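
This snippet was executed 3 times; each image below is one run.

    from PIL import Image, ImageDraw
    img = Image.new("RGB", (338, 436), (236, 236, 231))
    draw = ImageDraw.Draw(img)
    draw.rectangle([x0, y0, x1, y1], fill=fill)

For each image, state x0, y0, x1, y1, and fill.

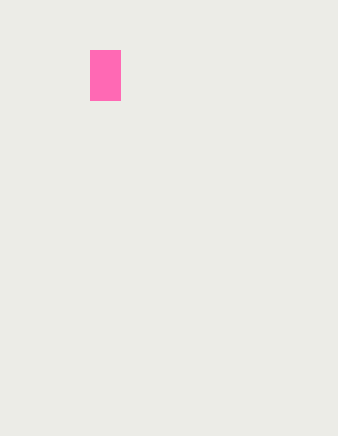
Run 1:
x0 = 90; y0 = 50; x1 = 120; y1 = 100; fill = 'hotpink'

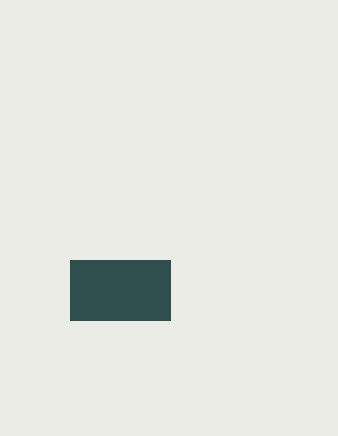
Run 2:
x0 = 70, y0 = 260, x1 = 170, y1 = 320, fill = 'darkslategray'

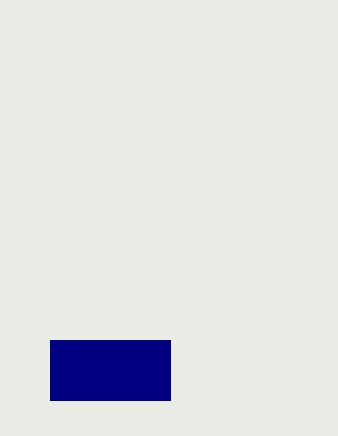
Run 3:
x0 = 50
y0 = 340
x1 = 170
y1 = 400
fill = 'navy'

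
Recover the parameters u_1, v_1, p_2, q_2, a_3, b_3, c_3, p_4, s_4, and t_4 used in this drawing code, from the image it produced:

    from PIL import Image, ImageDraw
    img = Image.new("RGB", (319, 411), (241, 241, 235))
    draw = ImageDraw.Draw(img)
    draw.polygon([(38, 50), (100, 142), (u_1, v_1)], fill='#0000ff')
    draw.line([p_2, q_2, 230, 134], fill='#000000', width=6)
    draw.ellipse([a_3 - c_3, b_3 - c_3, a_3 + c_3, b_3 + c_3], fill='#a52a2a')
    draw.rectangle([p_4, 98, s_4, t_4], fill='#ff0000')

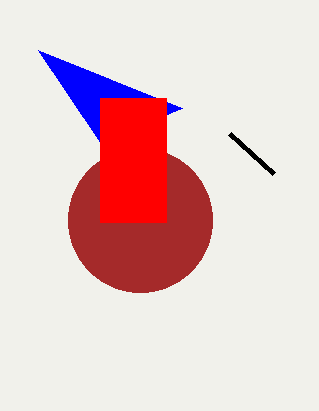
u_1 = 182, v_1 = 108, p_2 = 274, q_2 = 174, a_3 = 140, b_3 = 220, c_3 = 72, p_4 = 100, s_4 = 166, t_4 = 222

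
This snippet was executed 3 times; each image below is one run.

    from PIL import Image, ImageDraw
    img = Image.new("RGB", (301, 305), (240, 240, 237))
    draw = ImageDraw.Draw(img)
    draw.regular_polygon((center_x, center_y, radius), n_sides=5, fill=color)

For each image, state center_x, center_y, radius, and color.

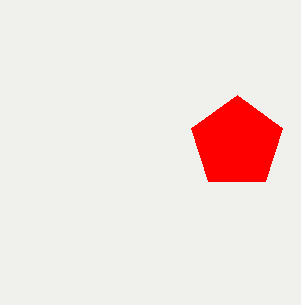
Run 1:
center_x = 237; center_y = 143; radius = 48; color = 'red'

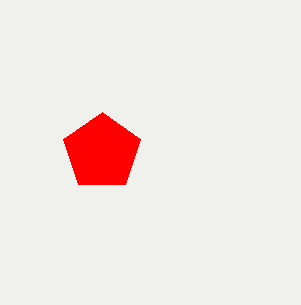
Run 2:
center_x = 102, center_y = 152, radius = 40, color = 'red'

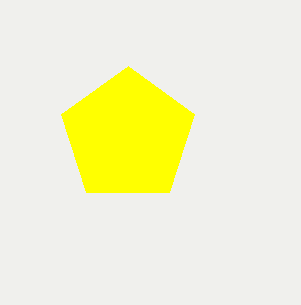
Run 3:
center_x = 128
center_y = 136
radius = 70
color = 'yellow'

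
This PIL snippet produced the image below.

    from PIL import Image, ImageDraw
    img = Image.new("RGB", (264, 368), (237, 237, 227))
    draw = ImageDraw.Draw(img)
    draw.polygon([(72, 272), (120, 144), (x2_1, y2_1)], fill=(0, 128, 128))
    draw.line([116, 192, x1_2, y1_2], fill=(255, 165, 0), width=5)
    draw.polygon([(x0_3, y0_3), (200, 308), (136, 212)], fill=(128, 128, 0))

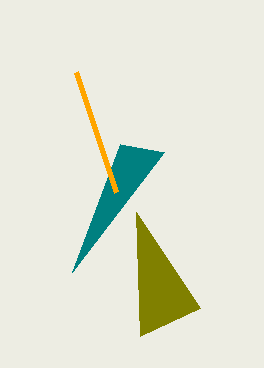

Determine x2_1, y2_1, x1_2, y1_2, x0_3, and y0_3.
x2_1 = 164; y2_1 = 152; x1_2 = 76; y1_2 = 72; x0_3 = 140; y0_3 = 336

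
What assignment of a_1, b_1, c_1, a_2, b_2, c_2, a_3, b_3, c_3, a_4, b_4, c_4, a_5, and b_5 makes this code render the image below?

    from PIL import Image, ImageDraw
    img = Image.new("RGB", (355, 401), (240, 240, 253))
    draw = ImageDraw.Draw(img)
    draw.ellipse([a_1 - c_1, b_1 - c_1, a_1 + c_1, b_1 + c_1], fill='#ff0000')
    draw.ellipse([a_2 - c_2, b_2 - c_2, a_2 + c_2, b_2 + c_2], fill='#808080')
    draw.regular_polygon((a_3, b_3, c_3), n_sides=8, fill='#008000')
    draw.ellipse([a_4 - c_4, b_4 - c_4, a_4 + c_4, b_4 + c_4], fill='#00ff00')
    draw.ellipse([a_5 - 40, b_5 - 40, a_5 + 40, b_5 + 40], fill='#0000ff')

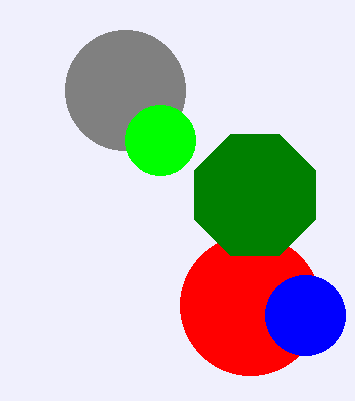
a_1 = 250
b_1 = 305
c_1 = 70
a_2 = 125
b_2 = 90
c_2 = 60
a_3 = 255
b_3 = 195
c_3 = 65
a_4 = 160
b_4 = 140
c_4 = 35
a_5 = 305
b_5 = 315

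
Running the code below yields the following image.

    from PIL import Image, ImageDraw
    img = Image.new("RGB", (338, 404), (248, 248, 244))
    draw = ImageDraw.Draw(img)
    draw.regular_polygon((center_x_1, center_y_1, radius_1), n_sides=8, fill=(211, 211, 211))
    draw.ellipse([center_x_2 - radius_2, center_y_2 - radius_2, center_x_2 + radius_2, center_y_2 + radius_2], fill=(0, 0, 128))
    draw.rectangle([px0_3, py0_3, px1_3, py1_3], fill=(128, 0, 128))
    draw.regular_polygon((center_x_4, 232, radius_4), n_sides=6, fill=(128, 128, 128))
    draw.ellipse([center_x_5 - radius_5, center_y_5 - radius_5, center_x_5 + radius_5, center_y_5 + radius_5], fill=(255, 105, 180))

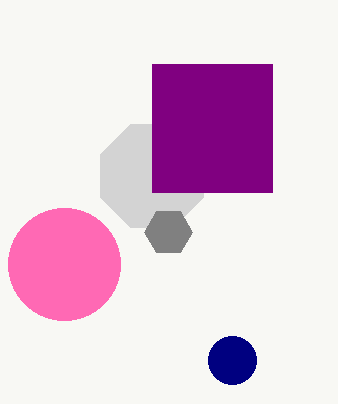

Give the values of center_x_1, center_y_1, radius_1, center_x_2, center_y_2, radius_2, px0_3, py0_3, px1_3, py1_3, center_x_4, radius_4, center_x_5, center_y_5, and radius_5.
center_x_1 = 152, center_y_1 = 176, radius_1 = 56, center_x_2 = 232, center_y_2 = 360, radius_2 = 24, px0_3 = 152, py0_3 = 64, px1_3 = 272, py1_3 = 192, center_x_4 = 168, radius_4 = 24, center_x_5 = 64, center_y_5 = 264, radius_5 = 56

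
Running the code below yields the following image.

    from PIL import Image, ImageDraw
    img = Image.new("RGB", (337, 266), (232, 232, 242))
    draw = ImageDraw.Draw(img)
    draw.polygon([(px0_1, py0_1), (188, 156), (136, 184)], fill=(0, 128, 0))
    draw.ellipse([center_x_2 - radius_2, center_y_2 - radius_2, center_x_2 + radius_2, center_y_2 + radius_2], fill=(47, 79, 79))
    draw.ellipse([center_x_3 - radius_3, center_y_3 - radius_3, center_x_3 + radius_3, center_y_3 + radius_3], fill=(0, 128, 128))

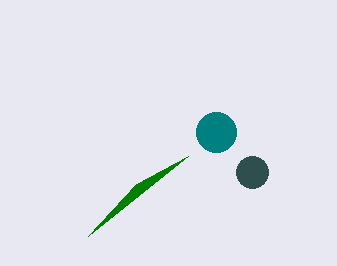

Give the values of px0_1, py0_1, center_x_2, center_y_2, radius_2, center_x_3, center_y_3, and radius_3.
px0_1 = 88; py0_1 = 236; center_x_2 = 252; center_y_2 = 172; radius_2 = 16; center_x_3 = 216; center_y_3 = 132; radius_3 = 20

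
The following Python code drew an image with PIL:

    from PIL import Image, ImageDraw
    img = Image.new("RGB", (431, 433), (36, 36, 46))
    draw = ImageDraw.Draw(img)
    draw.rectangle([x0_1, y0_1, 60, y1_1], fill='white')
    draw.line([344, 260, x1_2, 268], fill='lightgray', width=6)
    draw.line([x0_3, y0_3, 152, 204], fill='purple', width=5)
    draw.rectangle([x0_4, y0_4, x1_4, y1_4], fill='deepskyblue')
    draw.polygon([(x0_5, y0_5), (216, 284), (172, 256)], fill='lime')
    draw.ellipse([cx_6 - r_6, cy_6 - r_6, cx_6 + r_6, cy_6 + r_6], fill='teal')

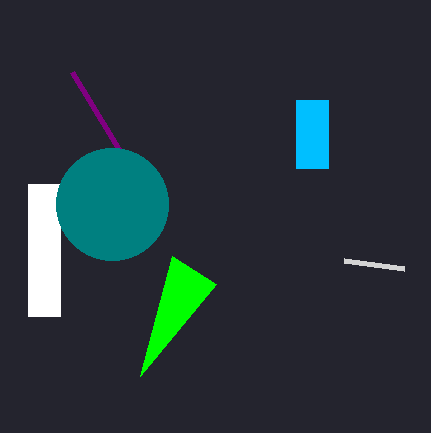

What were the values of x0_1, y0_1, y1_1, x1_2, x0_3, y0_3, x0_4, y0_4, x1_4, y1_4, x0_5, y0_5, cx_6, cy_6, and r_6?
x0_1 = 28, y0_1 = 184, y1_1 = 316, x1_2 = 404, x0_3 = 72, y0_3 = 72, x0_4 = 296, y0_4 = 100, x1_4 = 328, y1_4 = 168, x0_5 = 140, y0_5 = 376, cx_6 = 112, cy_6 = 204, r_6 = 56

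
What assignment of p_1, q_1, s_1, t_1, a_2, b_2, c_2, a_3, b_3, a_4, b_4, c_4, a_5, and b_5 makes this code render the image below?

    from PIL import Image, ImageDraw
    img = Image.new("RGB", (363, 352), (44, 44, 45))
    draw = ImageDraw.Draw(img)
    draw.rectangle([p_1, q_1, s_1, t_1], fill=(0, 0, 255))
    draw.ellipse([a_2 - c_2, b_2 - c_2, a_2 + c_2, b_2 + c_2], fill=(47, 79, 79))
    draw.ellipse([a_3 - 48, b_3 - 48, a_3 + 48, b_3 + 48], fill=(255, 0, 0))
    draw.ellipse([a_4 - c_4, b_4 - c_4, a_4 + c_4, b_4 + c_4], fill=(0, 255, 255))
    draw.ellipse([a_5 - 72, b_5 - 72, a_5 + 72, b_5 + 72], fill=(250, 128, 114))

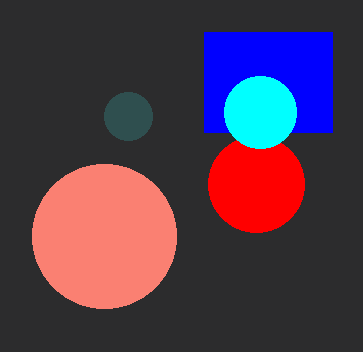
p_1 = 204; q_1 = 32; s_1 = 332; t_1 = 132; a_2 = 128; b_2 = 116; c_2 = 24; a_3 = 256; b_3 = 184; a_4 = 260; b_4 = 112; c_4 = 36; a_5 = 104; b_5 = 236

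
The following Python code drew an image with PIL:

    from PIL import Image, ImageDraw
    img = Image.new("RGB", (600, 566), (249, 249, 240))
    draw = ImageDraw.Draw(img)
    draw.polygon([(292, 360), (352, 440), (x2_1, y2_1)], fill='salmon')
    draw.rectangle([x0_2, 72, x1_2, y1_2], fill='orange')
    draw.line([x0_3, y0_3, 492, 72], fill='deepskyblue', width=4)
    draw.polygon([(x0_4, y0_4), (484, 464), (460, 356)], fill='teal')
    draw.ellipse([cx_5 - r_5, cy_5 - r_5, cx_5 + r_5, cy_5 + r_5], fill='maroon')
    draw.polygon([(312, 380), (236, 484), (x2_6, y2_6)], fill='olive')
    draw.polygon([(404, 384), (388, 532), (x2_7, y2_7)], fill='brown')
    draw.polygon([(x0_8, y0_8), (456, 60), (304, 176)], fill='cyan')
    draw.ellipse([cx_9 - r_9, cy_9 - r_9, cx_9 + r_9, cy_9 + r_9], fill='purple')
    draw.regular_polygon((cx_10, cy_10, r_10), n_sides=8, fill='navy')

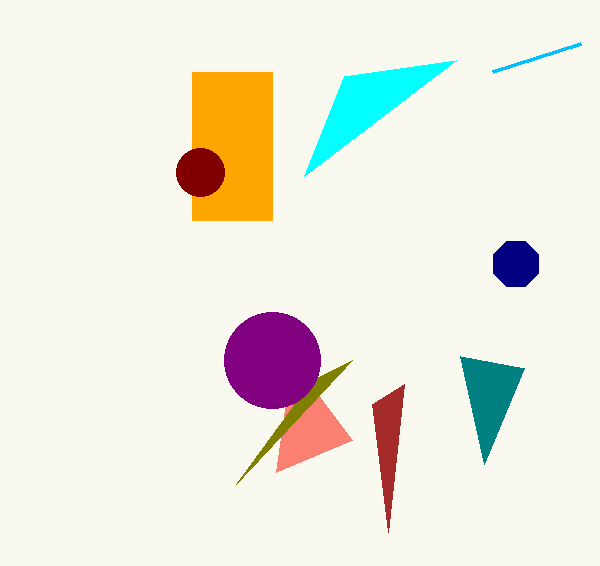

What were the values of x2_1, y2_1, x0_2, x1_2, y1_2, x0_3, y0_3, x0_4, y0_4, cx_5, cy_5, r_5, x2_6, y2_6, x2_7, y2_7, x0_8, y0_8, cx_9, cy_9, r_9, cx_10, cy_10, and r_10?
x2_1 = 276
y2_1 = 472
x0_2 = 192
x1_2 = 272
y1_2 = 220
x0_3 = 580
y0_3 = 44
x0_4 = 524
y0_4 = 368
cx_5 = 200
cy_5 = 172
r_5 = 24
x2_6 = 352
y2_6 = 360
x2_7 = 372
y2_7 = 404
x0_8 = 344
y0_8 = 76
cx_9 = 272
cy_9 = 360
r_9 = 48
cx_10 = 516
cy_10 = 264
r_10 = 24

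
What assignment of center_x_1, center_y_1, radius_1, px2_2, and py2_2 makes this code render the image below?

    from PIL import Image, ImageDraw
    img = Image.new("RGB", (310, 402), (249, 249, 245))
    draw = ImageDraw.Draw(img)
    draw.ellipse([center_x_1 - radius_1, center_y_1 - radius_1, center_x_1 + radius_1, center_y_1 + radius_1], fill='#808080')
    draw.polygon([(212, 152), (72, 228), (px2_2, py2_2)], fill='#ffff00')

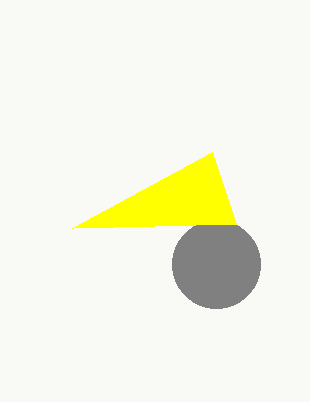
center_x_1 = 216; center_y_1 = 264; radius_1 = 44; px2_2 = 236; py2_2 = 224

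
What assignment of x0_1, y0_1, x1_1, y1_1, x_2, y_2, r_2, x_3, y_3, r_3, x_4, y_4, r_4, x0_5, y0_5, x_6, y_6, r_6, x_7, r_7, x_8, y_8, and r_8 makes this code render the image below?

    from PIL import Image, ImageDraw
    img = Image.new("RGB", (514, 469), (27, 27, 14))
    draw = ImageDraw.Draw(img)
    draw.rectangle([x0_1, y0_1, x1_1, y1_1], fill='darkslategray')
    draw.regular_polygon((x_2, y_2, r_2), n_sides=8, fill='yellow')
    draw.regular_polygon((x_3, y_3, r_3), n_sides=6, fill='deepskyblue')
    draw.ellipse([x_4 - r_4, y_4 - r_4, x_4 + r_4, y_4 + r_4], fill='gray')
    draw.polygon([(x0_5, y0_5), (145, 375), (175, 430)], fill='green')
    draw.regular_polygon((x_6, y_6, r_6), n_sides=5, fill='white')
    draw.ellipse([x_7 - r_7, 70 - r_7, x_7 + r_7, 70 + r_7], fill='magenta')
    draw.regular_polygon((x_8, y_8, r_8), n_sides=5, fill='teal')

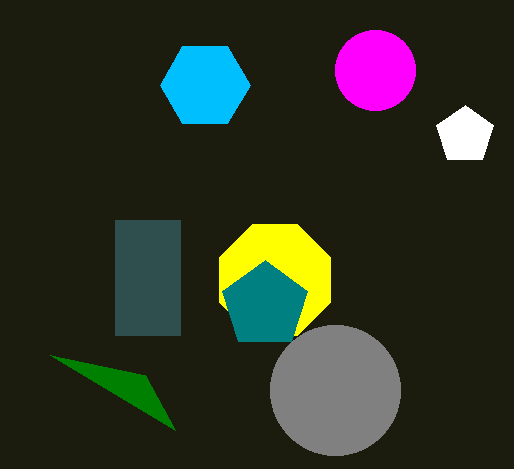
x0_1 = 115; y0_1 = 220; x1_1 = 180; y1_1 = 335; x_2 = 275; y_2 = 280; r_2 = 60; x_3 = 205; y_3 = 85; r_3 = 45; x_4 = 335; y_4 = 390; r_4 = 65; x0_5 = 50; y0_5 = 355; x_6 = 465; y_6 = 135; r_6 = 30; x_7 = 375; r_7 = 40; x_8 = 265; y_8 = 305; r_8 = 45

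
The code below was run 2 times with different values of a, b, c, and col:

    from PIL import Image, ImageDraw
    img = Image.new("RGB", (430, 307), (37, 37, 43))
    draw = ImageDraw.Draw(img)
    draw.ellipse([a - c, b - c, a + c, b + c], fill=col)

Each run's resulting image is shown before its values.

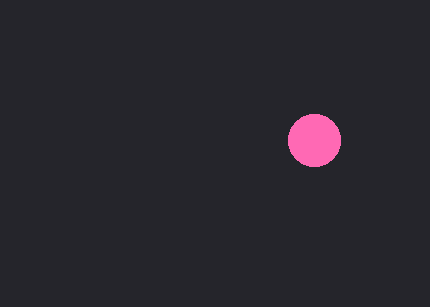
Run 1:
a = 314, b = 140, c = 26, col = 'hotpink'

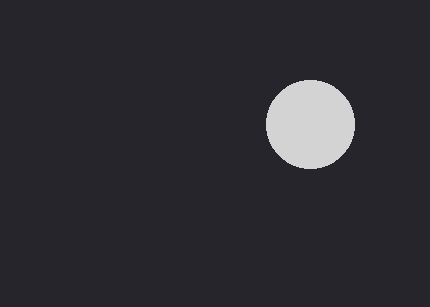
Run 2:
a = 310, b = 124, c = 44, col = 'lightgray'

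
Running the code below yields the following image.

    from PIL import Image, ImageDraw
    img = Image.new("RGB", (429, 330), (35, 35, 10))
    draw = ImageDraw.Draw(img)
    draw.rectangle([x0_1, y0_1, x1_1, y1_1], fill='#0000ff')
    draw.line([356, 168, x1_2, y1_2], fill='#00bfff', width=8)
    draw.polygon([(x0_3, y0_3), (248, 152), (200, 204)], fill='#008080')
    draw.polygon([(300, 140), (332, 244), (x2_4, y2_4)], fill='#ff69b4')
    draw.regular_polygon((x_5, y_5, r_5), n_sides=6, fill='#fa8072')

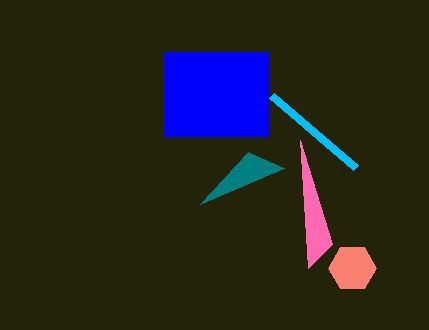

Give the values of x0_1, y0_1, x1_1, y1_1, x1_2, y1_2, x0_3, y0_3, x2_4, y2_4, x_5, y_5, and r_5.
x0_1 = 164
y0_1 = 52
x1_1 = 268
y1_1 = 136
x1_2 = 272
y1_2 = 96
x0_3 = 284
y0_3 = 168
x2_4 = 308
y2_4 = 268
x_5 = 352
y_5 = 268
r_5 = 24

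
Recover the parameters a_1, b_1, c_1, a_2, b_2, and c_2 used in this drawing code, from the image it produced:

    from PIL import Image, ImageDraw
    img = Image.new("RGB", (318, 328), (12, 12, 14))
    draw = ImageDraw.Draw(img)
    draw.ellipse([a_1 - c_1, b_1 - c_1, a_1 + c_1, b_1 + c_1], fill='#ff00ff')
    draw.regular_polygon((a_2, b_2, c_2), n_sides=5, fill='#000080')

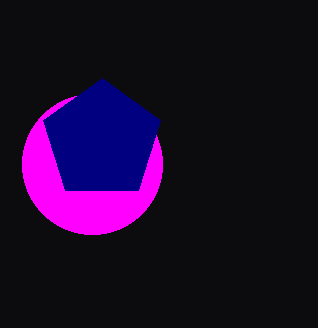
a_1 = 92; b_1 = 164; c_1 = 70; a_2 = 102; b_2 = 140; c_2 = 62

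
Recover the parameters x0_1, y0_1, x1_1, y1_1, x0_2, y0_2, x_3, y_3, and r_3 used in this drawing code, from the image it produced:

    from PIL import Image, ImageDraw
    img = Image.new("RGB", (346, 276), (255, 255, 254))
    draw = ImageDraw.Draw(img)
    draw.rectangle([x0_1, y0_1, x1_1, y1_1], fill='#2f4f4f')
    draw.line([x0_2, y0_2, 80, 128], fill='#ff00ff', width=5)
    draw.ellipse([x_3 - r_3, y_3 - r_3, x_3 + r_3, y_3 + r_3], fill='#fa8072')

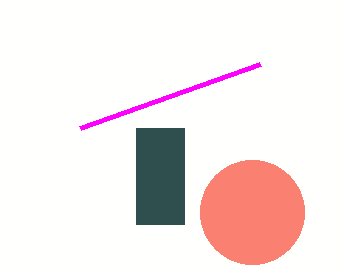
x0_1 = 136, y0_1 = 128, x1_1 = 184, y1_1 = 224, x0_2 = 260, y0_2 = 64, x_3 = 252, y_3 = 212, r_3 = 52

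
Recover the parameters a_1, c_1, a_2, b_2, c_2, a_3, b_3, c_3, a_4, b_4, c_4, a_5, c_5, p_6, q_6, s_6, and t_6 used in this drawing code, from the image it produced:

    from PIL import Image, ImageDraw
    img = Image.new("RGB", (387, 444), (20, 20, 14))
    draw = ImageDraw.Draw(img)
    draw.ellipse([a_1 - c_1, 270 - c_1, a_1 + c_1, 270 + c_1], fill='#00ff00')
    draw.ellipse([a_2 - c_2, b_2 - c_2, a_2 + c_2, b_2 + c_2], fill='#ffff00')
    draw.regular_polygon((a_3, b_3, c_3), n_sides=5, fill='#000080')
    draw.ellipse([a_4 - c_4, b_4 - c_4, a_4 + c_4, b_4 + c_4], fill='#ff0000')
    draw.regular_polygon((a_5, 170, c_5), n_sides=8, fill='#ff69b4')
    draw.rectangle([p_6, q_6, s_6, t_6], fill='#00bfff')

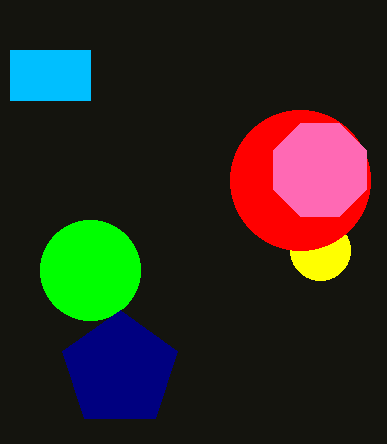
a_1 = 90, c_1 = 50, a_2 = 320, b_2 = 250, c_2 = 30, a_3 = 120, b_3 = 370, c_3 = 60, a_4 = 300, b_4 = 180, c_4 = 70, a_5 = 320, c_5 = 50, p_6 = 10, q_6 = 50, s_6 = 90, t_6 = 100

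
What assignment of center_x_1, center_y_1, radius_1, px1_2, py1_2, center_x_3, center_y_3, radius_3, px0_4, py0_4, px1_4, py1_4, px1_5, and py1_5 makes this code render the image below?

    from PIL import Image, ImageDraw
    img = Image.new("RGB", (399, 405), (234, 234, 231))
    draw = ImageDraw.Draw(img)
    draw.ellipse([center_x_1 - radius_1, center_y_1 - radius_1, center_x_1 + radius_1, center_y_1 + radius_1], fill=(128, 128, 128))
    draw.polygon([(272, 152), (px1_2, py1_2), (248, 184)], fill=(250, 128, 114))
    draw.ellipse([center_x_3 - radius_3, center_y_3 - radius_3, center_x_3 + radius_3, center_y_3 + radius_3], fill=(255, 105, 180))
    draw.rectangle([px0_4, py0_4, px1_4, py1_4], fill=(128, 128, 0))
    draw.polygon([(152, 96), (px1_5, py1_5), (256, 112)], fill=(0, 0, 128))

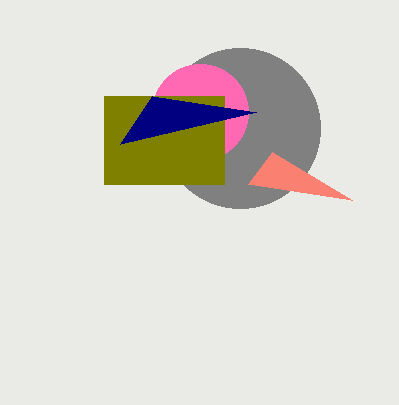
center_x_1 = 240
center_y_1 = 128
radius_1 = 80
px1_2 = 352
py1_2 = 200
center_x_3 = 200
center_y_3 = 112
radius_3 = 48
px0_4 = 104
py0_4 = 96
px1_4 = 224
py1_4 = 184
px1_5 = 120
py1_5 = 144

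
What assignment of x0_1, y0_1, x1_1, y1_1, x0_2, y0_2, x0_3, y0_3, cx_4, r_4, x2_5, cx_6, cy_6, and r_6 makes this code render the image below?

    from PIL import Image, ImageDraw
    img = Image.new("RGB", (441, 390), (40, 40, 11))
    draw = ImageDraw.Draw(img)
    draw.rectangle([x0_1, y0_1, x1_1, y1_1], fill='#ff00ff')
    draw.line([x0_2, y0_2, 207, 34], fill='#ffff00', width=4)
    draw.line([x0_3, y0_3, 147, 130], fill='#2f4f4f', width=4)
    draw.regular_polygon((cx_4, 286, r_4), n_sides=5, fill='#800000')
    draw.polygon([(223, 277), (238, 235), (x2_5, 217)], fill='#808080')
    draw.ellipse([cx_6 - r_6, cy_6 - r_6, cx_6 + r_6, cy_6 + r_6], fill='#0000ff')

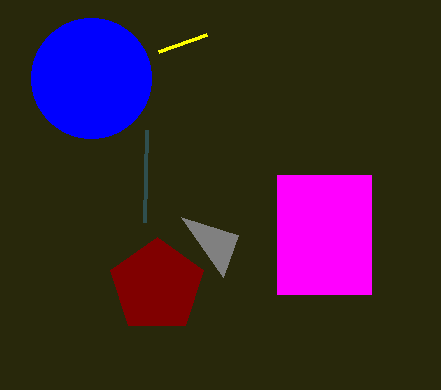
x0_1 = 277; y0_1 = 175; x1_1 = 371; y1_1 = 294; x0_2 = 159; y0_2 = 51; x0_3 = 145; y0_3 = 222; cx_4 = 157; r_4 = 49; x2_5 = 181; cx_6 = 91; cy_6 = 78; r_6 = 60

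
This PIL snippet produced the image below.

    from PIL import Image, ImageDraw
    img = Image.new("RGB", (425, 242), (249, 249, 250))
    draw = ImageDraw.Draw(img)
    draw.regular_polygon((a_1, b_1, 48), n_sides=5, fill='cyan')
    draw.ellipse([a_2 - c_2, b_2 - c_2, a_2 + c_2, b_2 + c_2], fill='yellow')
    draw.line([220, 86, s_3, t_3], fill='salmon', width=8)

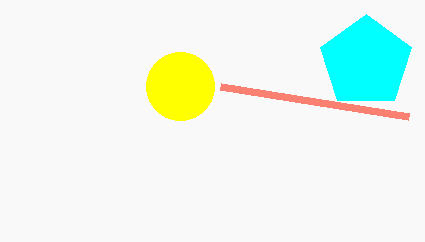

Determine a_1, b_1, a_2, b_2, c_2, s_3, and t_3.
a_1 = 366, b_1 = 62, a_2 = 180, b_2 = 86, c_2 = 34, s_3 = 408, t_3 = 116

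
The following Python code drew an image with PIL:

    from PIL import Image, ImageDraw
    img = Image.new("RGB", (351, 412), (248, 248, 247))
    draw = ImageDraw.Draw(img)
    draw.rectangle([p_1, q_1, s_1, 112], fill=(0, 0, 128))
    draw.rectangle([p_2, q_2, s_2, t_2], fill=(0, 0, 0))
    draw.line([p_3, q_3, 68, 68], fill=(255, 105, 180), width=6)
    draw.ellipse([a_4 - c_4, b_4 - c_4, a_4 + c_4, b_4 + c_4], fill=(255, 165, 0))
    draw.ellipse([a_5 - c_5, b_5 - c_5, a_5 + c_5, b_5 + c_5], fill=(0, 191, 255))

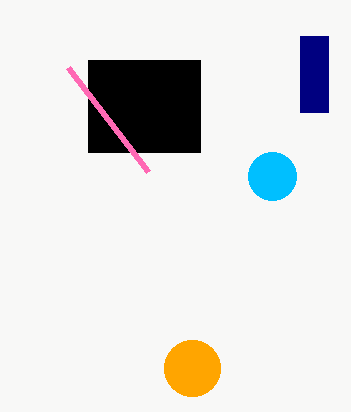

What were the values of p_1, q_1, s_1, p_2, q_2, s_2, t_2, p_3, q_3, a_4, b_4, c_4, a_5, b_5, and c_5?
p_1 = 300, q_1 = 36, s_1 = 328, p_2 = 88, q_2 = 60, s_2 = 200, t_2 = 152, p_3 = 148, q_3 = 172, a_4 = 192, b_4 = 368, c_4 = 28, a_5 = 272, b_5 = 176, c_5 = 24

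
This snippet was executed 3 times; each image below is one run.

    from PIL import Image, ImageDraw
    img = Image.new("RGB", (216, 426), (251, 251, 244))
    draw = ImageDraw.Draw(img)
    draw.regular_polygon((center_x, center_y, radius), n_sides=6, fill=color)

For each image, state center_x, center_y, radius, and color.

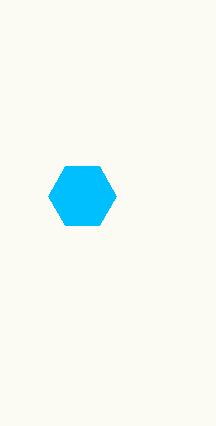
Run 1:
center_x = 82
center_y = 196
radius = 34
color = 'deepskyblue'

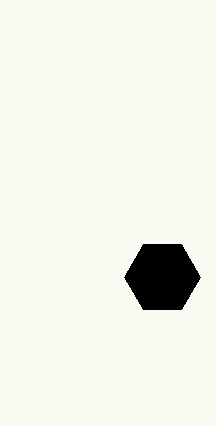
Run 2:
center_x = 162; center_y = 277; radius = 38; color = 'black'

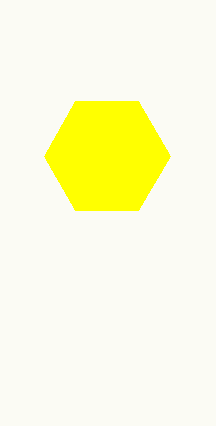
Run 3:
center_x = 107, center_y = 156, radius = 63, color = 'yellow'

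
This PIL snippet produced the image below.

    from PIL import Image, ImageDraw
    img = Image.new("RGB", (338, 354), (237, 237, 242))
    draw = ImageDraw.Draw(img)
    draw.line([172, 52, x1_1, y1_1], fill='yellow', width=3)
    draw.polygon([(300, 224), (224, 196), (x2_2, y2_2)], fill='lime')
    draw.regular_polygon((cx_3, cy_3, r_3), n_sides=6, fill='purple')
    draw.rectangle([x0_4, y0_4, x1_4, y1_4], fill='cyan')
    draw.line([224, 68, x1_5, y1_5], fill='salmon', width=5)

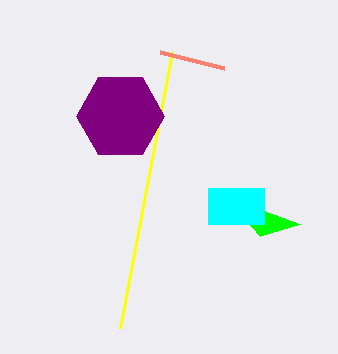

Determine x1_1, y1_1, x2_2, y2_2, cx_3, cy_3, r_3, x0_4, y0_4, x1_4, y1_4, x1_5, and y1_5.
x1_1 = 120; y1_1 = 328; x2_2 = 260; y2_2 = 236; cx_3 = 120; cy_3 = 116; r_3 = 44; x0_4 = 208; y0_4 = 188; x1_4 = 264; y1_4 = 224; x1_5 = 160; y1_5 = 52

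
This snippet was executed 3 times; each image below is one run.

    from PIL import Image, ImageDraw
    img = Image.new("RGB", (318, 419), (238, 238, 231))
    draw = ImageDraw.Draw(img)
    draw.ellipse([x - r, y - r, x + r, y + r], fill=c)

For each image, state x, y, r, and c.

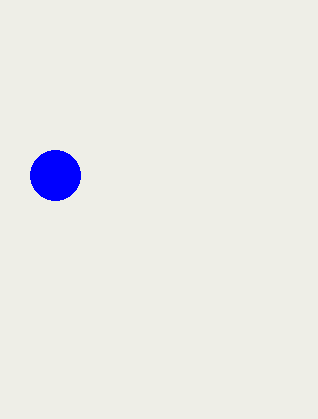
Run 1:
x = 55, y = 175, r = 25, c = 'blue'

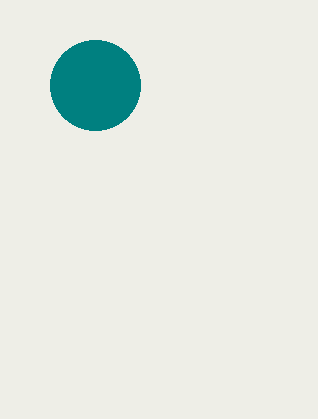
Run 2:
x = 95
y = 85
r = 45
c = 'teal'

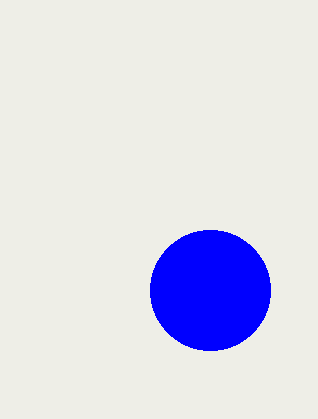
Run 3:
x = 210
y = 290
r = 60
c = 'blue'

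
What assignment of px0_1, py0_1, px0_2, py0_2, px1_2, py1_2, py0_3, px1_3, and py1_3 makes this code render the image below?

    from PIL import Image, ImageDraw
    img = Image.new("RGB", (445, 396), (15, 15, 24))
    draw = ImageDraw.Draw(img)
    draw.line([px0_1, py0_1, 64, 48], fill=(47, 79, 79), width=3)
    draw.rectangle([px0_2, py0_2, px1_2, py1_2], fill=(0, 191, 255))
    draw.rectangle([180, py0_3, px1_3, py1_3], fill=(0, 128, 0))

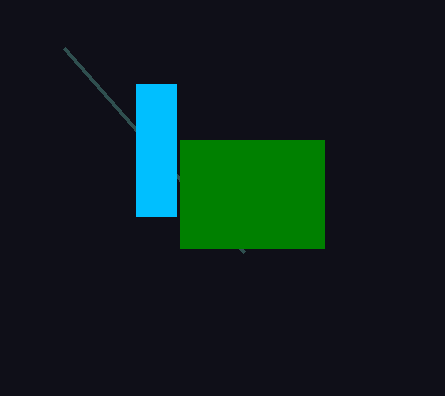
px0_1 = 244
py0_1 = 252
px0_2 = 136
py0_2 = 84
px1_2 = 176
py1_2 = 216
py0_3 = 140
px1_3 = 324
py1_3 = 248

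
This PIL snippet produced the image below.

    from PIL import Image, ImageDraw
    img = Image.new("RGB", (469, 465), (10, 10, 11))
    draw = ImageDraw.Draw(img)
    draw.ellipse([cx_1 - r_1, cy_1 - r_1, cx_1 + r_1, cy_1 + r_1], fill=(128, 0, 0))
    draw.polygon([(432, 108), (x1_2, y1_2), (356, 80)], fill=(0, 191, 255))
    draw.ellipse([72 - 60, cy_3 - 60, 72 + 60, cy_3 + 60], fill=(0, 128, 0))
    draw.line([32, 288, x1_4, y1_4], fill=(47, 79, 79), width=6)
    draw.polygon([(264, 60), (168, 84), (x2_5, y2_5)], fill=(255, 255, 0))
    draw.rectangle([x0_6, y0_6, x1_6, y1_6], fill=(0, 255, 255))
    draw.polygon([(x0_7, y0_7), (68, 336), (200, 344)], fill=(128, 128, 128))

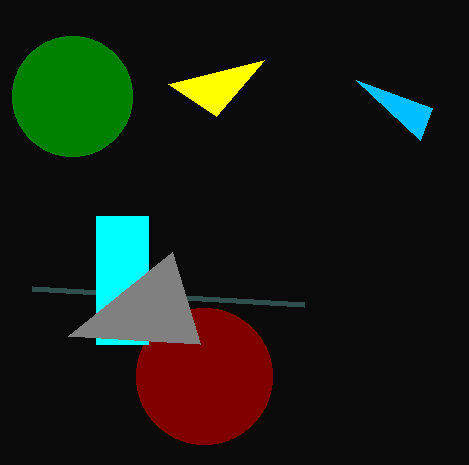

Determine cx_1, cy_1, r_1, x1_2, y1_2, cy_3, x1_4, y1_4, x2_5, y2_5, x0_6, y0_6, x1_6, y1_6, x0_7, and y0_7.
cx_1 = 204
cy_1 = 376
r_1 = 68
x1_2 = 420
y1_2 = 140
cy_3 = 96
x1_4 = 304
y1_4 = 304
x2_5 = 216
y2_5 = 116
x0_6 = 96
y0_6 = 216
x1_6 = 148
y1_6 = 344
x0_7 = 172
y0_7 = 252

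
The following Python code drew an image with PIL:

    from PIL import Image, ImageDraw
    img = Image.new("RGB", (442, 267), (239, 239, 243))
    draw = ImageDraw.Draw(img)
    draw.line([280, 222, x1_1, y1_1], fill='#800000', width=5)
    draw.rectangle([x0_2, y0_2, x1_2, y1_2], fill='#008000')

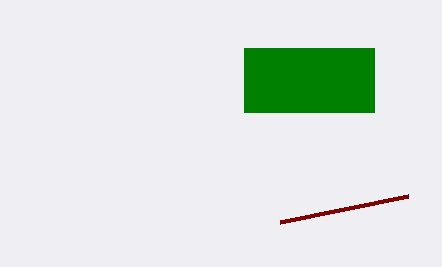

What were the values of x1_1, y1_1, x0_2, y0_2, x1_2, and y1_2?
x1_1 = 408; y1_1 = 196; x0_2 = 244; y0_2 = 48; x1_2 = 374; y1_2 = 112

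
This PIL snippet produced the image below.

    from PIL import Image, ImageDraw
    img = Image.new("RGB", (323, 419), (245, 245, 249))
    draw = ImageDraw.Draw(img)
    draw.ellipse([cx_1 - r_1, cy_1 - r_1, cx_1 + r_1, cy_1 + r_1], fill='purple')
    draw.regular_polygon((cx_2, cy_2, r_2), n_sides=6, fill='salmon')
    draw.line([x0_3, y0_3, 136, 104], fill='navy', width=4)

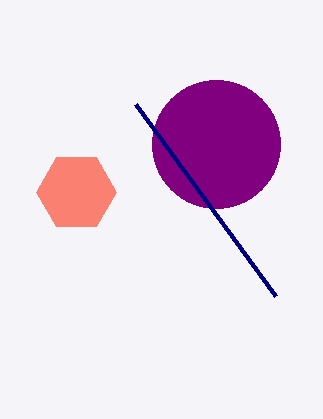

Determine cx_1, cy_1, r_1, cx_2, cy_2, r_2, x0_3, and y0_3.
cx_1 = 216; cy_1 = 144; r_1 = 64; cx_2 = 76; cy_2 = 192; r_2 = 40; x0_3 = 276; y0_3 = 296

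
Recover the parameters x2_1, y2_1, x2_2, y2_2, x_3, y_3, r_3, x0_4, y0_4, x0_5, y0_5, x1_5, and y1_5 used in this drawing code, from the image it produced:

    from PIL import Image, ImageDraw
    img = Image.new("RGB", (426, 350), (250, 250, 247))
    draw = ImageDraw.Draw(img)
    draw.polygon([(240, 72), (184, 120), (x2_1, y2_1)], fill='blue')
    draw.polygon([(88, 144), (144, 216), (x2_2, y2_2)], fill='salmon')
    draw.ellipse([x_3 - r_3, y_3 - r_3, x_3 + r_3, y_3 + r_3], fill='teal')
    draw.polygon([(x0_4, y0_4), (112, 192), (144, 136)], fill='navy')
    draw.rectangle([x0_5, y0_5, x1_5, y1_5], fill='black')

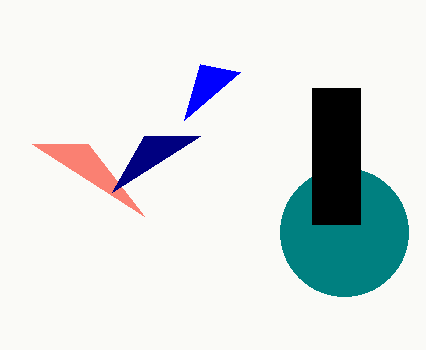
x2_1 = 200, y2_1 = 64, x2_2 = 32, y2_2 = 144, x_3 = 344, y_3 = 232, r_3 = 64, x0_4 = 200, y0_4 = 136, x0_5 = 312, y0_5 = 88, x1_5 = 360, y1_5 = 224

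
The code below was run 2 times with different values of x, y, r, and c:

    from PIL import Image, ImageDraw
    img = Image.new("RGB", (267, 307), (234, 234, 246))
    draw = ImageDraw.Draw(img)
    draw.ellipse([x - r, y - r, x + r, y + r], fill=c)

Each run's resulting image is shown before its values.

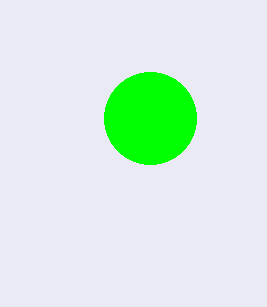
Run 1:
x = 150
y = 118
r = 46
c = 'lime'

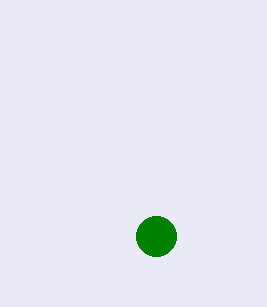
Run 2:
x = 156, y = 236, r = 20, c = 'green'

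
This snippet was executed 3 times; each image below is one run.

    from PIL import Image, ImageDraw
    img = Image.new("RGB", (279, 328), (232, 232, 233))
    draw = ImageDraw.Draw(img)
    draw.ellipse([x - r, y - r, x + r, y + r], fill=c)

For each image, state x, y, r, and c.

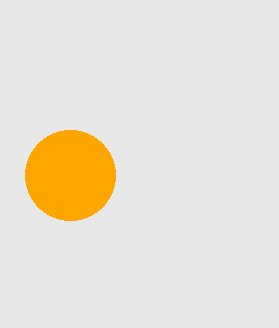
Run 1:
x = 70
y = 175
r = 45
c = 'orange'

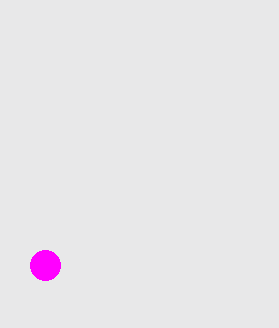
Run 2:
x = 45; y = 265; r = 15; c = 'magenta'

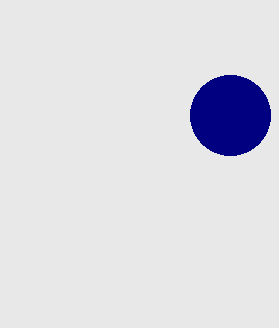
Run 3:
x = 230
y = 115
r = 40
c = 'navy'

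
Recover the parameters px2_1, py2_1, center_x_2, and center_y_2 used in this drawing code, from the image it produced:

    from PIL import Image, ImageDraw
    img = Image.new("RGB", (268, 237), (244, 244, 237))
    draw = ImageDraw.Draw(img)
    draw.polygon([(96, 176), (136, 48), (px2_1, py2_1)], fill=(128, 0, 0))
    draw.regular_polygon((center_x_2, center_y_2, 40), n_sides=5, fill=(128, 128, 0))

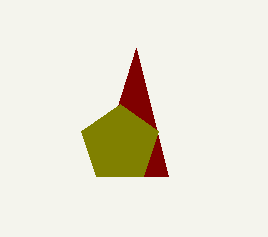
px2_1 = 168, py2_1 = 176, center_x_2 = 120, center_y_2 = 144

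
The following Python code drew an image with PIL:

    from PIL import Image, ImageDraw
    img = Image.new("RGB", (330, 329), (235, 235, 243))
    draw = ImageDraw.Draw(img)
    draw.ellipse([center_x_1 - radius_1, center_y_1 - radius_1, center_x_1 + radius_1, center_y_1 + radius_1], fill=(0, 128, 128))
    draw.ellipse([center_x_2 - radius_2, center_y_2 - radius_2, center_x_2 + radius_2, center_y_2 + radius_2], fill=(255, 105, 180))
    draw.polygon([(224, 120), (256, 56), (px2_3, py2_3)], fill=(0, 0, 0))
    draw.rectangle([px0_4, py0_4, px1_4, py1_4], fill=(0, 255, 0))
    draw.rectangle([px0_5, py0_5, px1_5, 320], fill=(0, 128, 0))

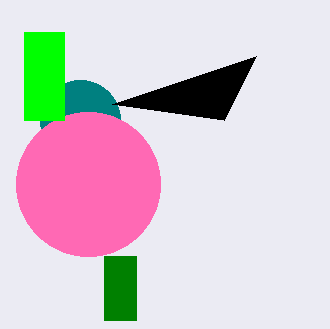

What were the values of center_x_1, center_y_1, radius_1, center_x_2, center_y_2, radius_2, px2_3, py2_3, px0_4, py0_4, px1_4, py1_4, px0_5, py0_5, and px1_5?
center_x_1 = 80, center_y_1 = 120, radius_1 = 40, center_x_2 = 88, center_y_2 = 184, radius_2 = 72, px2_3 = 112, py2_3 = 104, px0_4 = 24, py0_4 = 32, px1_4 = 64, py1_4 = 120, px0_5 = 104, py0_5 = 256, px1_5 = 136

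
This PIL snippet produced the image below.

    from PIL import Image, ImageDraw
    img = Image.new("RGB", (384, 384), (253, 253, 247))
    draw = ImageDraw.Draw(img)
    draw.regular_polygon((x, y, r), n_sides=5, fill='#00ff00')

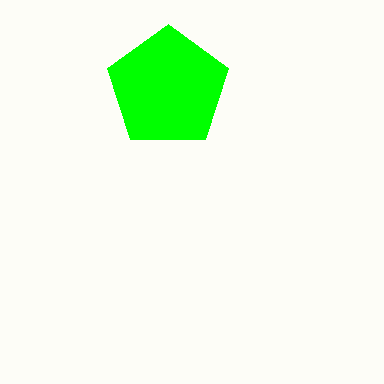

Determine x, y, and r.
x = 168, y = 88, r = 64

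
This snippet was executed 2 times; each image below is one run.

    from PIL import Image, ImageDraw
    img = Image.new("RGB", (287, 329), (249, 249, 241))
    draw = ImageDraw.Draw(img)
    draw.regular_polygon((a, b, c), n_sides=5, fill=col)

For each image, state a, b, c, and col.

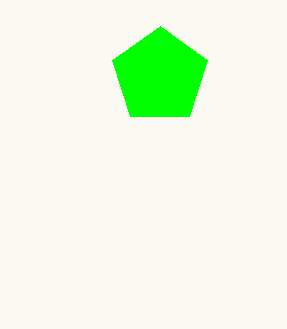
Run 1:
a = 160; b = 76; c = 50; col = 'lime'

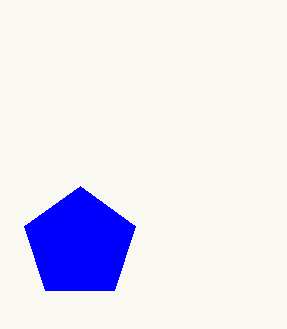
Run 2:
a = 80; b = 244; c = 58; col = 'blue'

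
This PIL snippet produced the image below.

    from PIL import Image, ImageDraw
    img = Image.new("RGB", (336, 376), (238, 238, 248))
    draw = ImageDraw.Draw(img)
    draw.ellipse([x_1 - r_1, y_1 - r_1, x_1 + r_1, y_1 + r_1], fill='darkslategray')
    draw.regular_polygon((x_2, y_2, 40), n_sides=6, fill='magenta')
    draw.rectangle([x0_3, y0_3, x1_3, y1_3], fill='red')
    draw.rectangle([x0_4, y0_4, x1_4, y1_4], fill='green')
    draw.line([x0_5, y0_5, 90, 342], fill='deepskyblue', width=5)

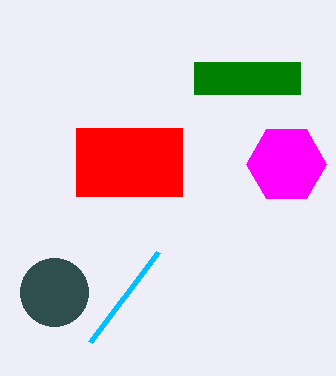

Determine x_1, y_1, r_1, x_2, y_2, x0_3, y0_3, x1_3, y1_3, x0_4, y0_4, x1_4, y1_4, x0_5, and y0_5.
x_1 = 54
y_1 = 292
r_1 = 34
x_2 = 286
y_2 = 164
x0_3 = 76
y0_3 = 128
x1_3 = 182
y1_3 = 196
x0_4 = 194
y0_4 = 62
x1_4 = 300
y1_4 = 94
x0_5 = 158
y0_5 = 252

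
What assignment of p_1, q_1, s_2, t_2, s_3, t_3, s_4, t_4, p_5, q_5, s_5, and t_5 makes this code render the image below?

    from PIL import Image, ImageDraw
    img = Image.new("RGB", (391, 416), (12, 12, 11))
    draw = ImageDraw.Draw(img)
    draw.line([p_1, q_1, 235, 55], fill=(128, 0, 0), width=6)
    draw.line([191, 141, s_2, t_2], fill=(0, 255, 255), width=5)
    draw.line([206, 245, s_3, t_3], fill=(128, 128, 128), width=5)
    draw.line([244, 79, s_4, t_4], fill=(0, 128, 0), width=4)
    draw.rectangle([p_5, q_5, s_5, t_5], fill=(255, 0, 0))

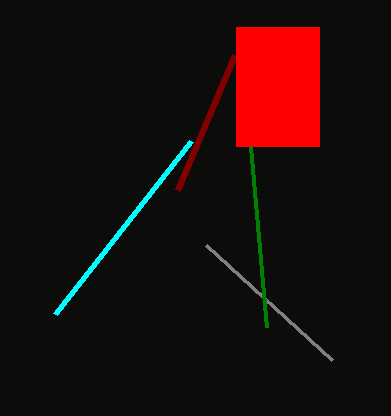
p_1 = 178, q_1 = 190, s_2 = 55, t_2 = 314, s_3 = 332, t_3 = 360, s_4 = 266, t_4 = 327, p_5 = 236, q_5 = 27, s_5 = 319, t_5 = 146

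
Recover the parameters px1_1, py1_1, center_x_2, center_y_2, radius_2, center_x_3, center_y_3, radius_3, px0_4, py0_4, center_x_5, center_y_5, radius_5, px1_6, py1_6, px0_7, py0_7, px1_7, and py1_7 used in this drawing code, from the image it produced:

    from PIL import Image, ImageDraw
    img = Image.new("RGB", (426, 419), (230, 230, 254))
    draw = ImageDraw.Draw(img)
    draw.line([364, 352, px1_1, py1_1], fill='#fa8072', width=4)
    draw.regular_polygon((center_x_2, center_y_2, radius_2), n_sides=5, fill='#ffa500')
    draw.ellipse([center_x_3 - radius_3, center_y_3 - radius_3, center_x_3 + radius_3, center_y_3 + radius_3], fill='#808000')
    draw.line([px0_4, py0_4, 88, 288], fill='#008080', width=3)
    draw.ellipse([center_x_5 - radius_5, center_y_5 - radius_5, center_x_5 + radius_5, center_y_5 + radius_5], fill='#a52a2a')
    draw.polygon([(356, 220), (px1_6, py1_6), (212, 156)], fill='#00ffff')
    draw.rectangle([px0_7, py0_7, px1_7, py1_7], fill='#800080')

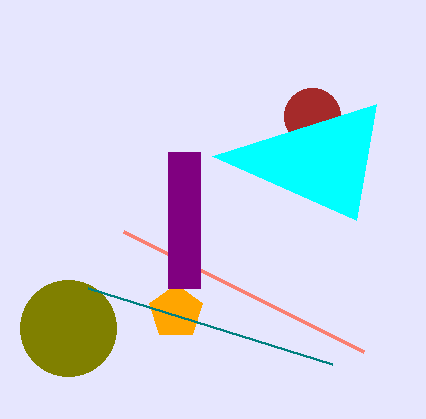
px1_1 = 124
py1_1 = 232
center_x_2 = 176
center_y_2 = 312
radius_2 = 28
center_x_3 = 68
center_y_3 = 328
radius_3 = 48
px0_4 = 332
py0_4 = 364
center_x_5 = 312
center_y_5 = 116
radius_5 = 28
px1_6 = 376
py1_6 = 104
px0_7 = 168
py0_7 = 152
px1_7 = 200
py1_7 = 288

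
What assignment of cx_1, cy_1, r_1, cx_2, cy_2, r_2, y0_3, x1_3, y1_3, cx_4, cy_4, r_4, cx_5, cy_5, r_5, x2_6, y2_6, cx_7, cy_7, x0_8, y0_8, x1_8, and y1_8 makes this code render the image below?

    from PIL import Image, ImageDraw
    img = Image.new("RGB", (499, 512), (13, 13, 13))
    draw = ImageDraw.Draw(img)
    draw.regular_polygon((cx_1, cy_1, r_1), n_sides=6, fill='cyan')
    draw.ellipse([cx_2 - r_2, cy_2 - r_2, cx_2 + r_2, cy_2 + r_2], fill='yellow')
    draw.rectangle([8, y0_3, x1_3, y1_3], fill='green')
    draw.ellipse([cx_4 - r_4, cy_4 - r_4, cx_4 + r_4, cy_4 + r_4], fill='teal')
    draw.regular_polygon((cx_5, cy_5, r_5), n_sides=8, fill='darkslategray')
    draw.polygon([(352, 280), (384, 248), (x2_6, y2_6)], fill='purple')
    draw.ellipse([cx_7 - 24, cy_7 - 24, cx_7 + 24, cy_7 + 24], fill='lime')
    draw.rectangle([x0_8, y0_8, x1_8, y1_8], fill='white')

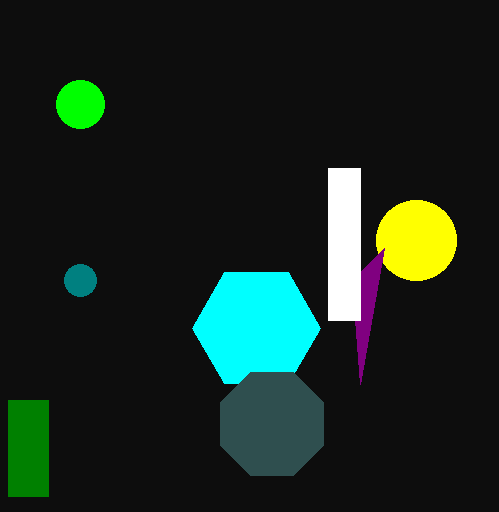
cx_1 = 256, cy_1 = 328, r_1 = 64, cx_2 = 416, cy_2 = 240, r_2 = 40, y0_3 = 400, x1_3 = 48, y1_3 = 496, cx_4 = 80, cy_4 = 280, r_4 = 16, cx_5 = 272, cy_5 = 424, r_5 = 56, x2_6 = 360, y2_6 = 384, cx_7 = 80, cy_7 = 104, x0_8 = 328, y0_8 = 168, x1_8 = 360, y1_8 = 320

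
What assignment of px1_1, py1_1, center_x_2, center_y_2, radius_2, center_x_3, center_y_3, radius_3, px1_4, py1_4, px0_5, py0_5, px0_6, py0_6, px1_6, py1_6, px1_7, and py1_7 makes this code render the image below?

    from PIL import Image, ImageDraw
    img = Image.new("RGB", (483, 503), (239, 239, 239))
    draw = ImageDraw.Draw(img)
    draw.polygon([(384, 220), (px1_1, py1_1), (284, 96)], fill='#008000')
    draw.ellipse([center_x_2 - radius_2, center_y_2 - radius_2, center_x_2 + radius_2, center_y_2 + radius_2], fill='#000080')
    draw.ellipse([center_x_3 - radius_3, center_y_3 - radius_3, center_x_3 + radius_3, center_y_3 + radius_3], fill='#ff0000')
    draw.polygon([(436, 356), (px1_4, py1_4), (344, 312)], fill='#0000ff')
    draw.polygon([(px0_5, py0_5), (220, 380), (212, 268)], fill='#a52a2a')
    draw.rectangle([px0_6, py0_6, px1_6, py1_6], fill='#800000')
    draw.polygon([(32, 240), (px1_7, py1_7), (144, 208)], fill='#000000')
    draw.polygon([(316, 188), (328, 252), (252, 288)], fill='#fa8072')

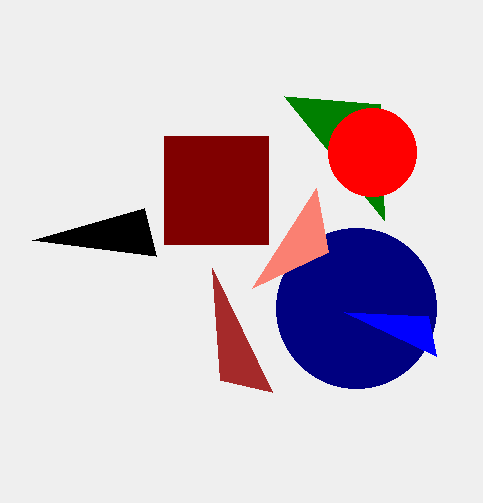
px1_1 = 380, py1_1 = 104, center_x_2 = 356, center_y_2 = 308, radius_2 = 80, center_x_3 = 372, center_y_3 = 152, radius_3 = 44, px1_4 = 428, py1_4 = 316, px0_5 = 272, py0_5 = 392, px0_6 = 164, py0_6 = 136, px1_6 = 268, py1_6 = 244, px1_7 = 156, py1_7 = 256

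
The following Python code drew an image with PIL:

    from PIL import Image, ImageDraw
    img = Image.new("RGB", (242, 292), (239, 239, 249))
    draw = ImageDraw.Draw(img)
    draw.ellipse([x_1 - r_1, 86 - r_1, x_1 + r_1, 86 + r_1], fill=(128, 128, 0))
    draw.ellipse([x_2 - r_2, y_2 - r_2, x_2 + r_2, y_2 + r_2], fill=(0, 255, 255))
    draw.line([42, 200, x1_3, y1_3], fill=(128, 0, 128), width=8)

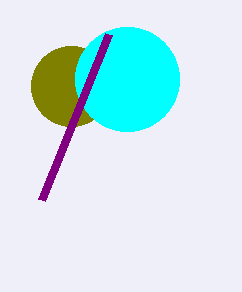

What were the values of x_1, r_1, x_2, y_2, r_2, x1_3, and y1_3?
x_1 = 71; r_1 = 40; x_2 = 127; y_2 = 79; r_2 = 52; x1_3 = 109; y1_3 = 34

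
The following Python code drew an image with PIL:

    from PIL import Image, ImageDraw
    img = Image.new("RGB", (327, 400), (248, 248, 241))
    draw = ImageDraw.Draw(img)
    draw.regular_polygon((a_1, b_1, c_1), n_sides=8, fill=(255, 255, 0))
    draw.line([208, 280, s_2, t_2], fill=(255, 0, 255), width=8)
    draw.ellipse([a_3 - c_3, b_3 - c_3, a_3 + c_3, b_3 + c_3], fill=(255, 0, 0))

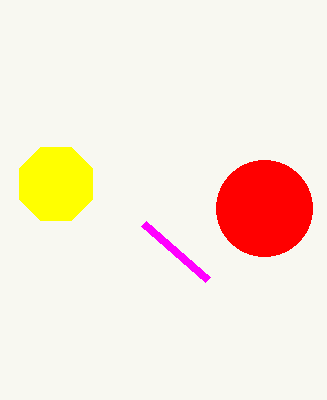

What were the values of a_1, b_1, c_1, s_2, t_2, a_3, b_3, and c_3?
a_1 = 56
b_1 = 184
c_1 = 40
s_2 = 144
t_2 = 224
a_3 = 264
b_3 = 208
c_3 = 48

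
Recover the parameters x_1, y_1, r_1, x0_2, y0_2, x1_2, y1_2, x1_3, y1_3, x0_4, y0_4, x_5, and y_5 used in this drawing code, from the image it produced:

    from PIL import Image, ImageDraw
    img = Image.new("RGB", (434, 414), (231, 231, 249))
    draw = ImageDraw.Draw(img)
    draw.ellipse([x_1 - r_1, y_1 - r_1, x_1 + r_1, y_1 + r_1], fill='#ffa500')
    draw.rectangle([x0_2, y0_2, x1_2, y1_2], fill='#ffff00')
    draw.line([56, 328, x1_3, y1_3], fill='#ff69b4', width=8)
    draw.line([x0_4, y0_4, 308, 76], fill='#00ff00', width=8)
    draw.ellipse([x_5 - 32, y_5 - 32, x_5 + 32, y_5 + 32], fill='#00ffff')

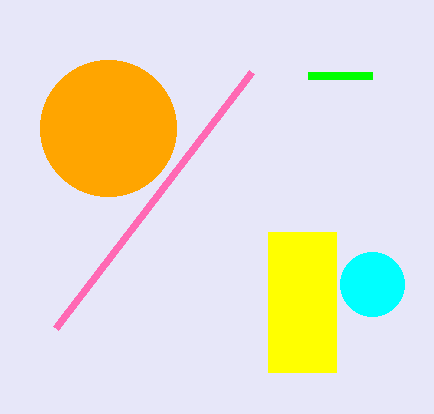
x_1 = 108, y_1 = 128, r_1 = 68, x0_2 = 268, y0_2 = 232, x1_2 = 336, y1_2 = 372, x1_3 = 252, y1_3 = 72, x0_4 = 372, y0_4 = 76, x_5 = 372, y_5 = 284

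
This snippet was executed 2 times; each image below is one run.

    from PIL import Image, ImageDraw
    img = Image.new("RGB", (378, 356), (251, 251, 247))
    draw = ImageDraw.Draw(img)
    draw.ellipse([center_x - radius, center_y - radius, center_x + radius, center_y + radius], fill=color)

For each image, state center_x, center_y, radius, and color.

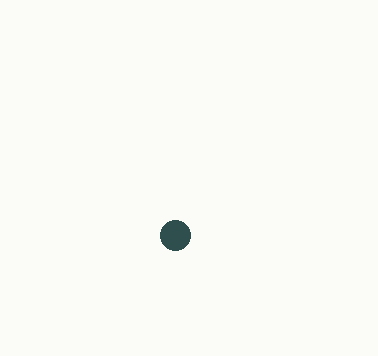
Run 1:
center_x = 175, center_y = 235, radius = 15, color = 'darkslategray'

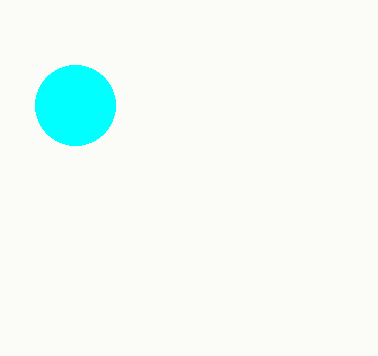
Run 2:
center_x = 75; center_y = 105; radius = 40; color = 'cyan'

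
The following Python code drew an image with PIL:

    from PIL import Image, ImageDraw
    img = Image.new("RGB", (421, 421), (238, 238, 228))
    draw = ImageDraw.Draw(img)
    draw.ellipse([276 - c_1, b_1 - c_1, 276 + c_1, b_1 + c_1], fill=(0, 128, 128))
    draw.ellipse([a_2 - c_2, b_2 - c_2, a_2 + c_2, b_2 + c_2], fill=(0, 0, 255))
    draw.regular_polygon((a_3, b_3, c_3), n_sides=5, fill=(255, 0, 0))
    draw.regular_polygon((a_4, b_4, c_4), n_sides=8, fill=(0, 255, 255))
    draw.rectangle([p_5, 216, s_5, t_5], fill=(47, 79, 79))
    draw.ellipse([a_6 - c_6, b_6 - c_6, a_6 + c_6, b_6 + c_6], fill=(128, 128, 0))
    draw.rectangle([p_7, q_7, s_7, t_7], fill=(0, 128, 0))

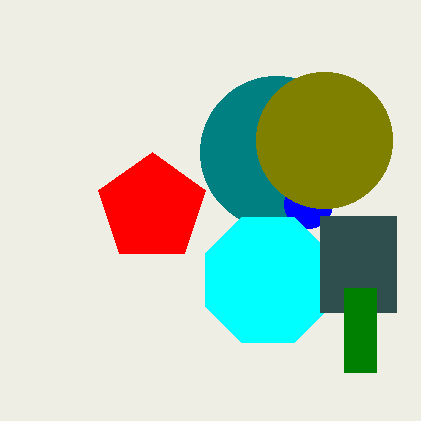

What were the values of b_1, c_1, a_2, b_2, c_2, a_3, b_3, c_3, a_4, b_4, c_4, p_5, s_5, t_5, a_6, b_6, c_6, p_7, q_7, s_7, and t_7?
b_1 = 152; c_1 = 76; a_2 = 308; b_2 = 204; c_2 = 24; a_3 = 152; b_3 = 208; c_3 = 56; a_4 = 268; b_4 = 280; c_4 = 68; p_5 = 320; s_5 = 396; t_5 = 312; a_6 = 324; b_6 = 140; c_6 = 68; p_7 = 344; q_7 = 288; s_7 = 376; t_7 = 372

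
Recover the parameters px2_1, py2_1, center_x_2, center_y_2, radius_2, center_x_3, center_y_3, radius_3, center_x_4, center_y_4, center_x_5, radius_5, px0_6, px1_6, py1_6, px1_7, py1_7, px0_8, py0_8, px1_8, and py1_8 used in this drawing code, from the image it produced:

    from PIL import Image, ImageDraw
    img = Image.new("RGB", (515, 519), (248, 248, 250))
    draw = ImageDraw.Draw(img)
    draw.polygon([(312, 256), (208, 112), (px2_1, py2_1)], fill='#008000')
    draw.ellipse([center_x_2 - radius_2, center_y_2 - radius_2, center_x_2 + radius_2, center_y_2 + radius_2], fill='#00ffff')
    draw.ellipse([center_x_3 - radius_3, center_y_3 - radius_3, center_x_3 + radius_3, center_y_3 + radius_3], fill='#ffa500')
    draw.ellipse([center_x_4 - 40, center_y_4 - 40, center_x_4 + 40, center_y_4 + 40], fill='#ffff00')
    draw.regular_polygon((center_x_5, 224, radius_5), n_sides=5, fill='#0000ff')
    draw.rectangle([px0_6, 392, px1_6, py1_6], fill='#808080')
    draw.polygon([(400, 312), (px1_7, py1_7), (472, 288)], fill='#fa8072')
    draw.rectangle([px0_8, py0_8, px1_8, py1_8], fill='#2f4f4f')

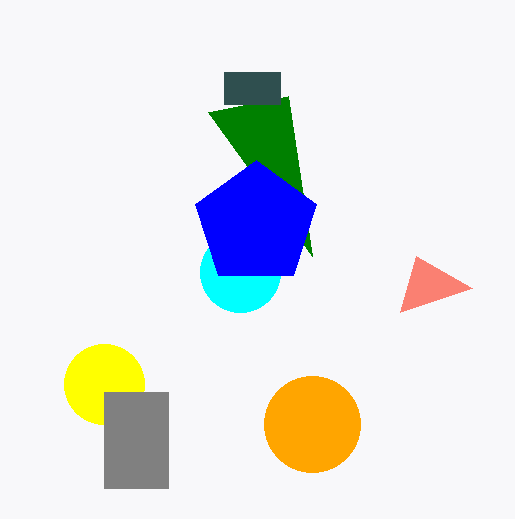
px2_1 = 288, py2_1 = 96, center_x_2 = 240, center_y_2 = 272, radius_2 = 40, center_x_3 = 312, center_y_3 = 424, radius_3 = 48, center_x_4 = 104, center_y_4 = 384, center_x_5 = 256, radius_5 = 64, px0_6 = 104, px1_6 = 168, py1_6 = 488, px1_7 = 416, py1_7 = 256, px0_8 = 224, py0_8 = 72, px1_8 = 280, py1_8 = 104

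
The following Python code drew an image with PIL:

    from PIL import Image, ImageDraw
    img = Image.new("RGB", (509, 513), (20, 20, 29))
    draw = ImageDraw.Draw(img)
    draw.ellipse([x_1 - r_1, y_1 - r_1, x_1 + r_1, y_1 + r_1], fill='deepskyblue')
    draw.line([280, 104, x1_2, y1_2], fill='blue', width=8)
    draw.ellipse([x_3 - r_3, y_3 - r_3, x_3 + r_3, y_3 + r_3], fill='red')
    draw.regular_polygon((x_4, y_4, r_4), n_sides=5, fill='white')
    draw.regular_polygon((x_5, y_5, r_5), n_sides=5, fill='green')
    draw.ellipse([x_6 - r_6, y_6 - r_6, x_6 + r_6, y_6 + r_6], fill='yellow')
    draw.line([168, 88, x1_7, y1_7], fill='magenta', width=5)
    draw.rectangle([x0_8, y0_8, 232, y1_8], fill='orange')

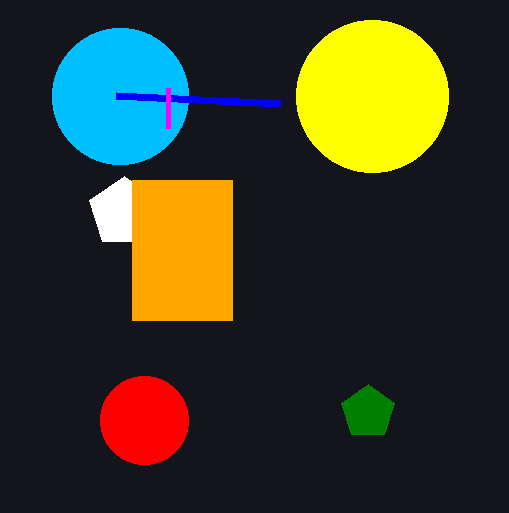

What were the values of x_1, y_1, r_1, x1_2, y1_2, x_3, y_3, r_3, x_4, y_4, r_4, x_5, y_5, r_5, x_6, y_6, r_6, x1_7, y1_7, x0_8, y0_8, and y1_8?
x_1 = 120
y_1 = 96
r_1 = 68
x1_2 = 116
y1_2 = 96
x_3 = 144
y_3 = 420
r_3 = 44
x_4 = 124
y_4 = 212
r_4 = 36
x_5 = 368
y_5 = 412
r_5 = 28
x_6 = 372
y_6 = 96
r_6 = 76
x1_7 = 168
y1_7 = 128
x0_8 = 132
y0_8 = 180
y1_8 = 320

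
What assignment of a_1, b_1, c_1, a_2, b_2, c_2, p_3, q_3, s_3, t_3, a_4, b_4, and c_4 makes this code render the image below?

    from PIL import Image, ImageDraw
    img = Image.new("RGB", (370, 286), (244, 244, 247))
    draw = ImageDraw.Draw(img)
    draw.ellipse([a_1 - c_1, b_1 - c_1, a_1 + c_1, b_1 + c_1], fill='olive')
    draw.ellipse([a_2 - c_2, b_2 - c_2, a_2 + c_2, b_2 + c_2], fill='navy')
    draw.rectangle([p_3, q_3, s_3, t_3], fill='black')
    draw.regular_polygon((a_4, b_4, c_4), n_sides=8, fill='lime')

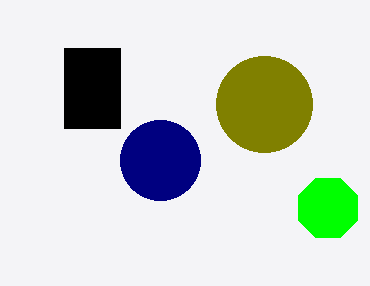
a_1 = 264; b_1 = 104; c_1 = 48; a_2 = 160; b_2 = 160; c_2 = 40; p_3 = 64; q_3 = 48; s_3 = 120; t_3 = 128; a_4 = 328; b_4 = 208; c_4 = 32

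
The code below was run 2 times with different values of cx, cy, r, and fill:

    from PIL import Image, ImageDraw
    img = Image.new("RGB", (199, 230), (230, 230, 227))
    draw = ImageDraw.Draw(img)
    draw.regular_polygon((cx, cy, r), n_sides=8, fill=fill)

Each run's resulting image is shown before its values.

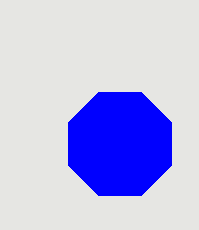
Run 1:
cx = 120; cy = 144; r = 56; fill = 'blue'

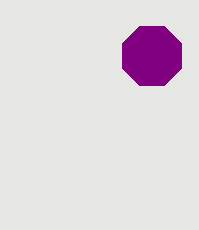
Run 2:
cx = 152
cy = 56
r = 32
fill = 'purple'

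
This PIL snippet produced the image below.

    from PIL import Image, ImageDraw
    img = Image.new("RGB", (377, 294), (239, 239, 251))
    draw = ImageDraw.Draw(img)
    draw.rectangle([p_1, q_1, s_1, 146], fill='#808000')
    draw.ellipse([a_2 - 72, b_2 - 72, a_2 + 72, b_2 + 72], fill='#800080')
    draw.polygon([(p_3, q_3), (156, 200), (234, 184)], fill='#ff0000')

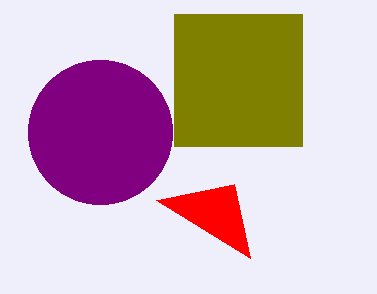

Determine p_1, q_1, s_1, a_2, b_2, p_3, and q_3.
p_1 = 174; q_1 = 14; s_1 = 302; a_2 = 100; b_2 = 132; p_3 = 250; q_3 = 258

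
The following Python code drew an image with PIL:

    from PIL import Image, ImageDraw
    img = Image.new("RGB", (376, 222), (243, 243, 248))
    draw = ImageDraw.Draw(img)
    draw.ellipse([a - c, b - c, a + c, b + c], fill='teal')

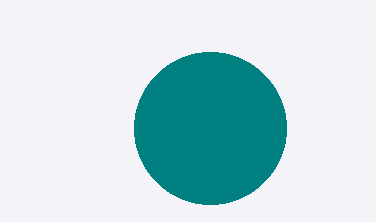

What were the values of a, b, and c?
a = 210
b = 128
c = 76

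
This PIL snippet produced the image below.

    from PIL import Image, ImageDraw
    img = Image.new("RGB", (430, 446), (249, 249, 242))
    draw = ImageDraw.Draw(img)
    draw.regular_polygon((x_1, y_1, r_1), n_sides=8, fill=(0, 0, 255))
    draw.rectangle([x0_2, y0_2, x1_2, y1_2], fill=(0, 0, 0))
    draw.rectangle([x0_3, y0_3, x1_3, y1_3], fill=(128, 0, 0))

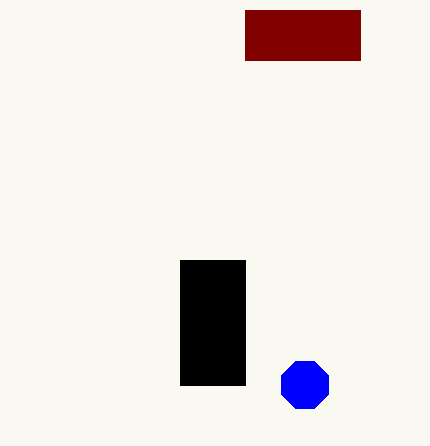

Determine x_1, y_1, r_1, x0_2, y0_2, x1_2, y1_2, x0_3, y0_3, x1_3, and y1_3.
x_1 = 305; y_1 = 385; r_1 = 25; x0_2 = 180; y0_2 = 260; x1_2 = 245; y1_2 = 385; x0_3 = 245; y0_3 = 10; x1_3 = 360; y1_3 = 60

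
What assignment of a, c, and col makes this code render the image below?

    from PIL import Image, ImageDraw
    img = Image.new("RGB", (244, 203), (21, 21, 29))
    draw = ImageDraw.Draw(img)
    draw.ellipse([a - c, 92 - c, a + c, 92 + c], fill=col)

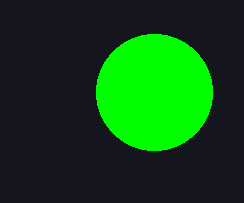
a = 154; c = 58; col = 'lime'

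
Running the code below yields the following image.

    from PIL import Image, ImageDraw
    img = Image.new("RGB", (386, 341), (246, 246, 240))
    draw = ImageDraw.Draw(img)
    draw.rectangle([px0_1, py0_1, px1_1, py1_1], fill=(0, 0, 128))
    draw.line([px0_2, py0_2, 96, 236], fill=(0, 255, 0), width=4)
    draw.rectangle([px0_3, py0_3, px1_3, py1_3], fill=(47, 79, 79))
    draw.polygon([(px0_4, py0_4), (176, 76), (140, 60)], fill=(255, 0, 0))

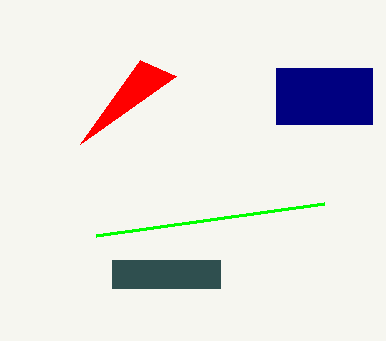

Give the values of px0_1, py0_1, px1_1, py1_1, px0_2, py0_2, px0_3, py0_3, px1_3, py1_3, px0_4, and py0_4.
px0_1 = 276; py0_1 = 68; px1_1 = 372; py1_1 = 124; px0_2 = 324; py0_2 = 204; px0_3 = 112; py0_3 = 260; px1_3 = 220; py1_3 = 288; px0_4 = 80; py0_4 = 144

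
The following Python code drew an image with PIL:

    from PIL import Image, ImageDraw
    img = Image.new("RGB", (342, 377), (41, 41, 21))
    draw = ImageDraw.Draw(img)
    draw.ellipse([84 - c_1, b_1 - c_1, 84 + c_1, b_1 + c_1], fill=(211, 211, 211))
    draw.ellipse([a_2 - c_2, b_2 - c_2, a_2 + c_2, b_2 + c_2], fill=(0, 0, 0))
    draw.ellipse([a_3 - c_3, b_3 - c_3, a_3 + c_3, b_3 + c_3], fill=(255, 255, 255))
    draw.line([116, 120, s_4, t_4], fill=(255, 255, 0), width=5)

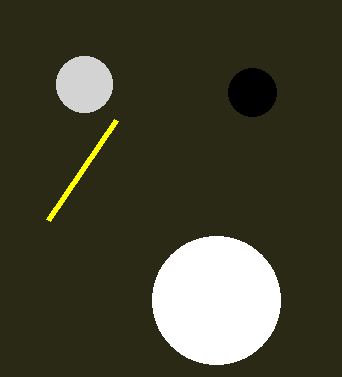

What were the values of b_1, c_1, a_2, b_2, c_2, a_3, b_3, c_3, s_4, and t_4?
b_1 = 84, c_1 = 28, a_2 = 252, b_2 = 92, c_2 = 24, a_3 = 216, b_3 = 300, c_3 = 64, s_4 = 48, t_4 = 220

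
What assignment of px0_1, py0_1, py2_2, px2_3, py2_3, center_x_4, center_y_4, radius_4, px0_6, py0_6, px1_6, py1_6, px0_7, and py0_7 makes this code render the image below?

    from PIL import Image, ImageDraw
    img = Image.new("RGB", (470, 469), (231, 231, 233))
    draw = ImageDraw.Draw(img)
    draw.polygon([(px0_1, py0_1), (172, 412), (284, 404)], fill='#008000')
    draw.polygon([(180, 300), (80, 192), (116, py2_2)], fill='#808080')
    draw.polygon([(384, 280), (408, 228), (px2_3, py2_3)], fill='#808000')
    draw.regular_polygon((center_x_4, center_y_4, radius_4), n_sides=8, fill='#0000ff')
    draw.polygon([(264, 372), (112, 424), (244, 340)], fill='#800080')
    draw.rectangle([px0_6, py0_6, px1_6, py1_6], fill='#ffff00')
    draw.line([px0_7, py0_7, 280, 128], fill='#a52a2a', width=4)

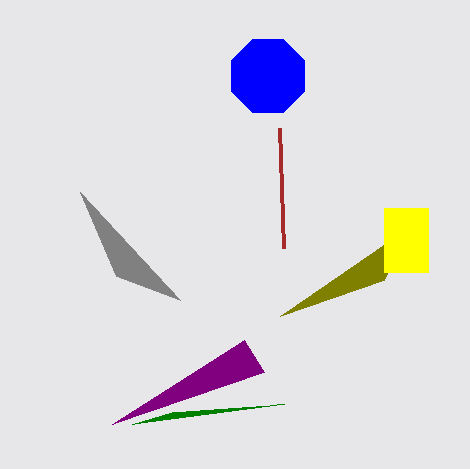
px0_1 = 132; py0_1 = 424; py2_2 = 276; px2_3 = 280; py2_3 = 316; center_x_4 = 268; center_y_4 = 76; radius_4 = 40; px0_6 = 384; py0_6 = 208; px1_6 = 428; py1_6 = 272; px0_7 = 284; py0_7 = 248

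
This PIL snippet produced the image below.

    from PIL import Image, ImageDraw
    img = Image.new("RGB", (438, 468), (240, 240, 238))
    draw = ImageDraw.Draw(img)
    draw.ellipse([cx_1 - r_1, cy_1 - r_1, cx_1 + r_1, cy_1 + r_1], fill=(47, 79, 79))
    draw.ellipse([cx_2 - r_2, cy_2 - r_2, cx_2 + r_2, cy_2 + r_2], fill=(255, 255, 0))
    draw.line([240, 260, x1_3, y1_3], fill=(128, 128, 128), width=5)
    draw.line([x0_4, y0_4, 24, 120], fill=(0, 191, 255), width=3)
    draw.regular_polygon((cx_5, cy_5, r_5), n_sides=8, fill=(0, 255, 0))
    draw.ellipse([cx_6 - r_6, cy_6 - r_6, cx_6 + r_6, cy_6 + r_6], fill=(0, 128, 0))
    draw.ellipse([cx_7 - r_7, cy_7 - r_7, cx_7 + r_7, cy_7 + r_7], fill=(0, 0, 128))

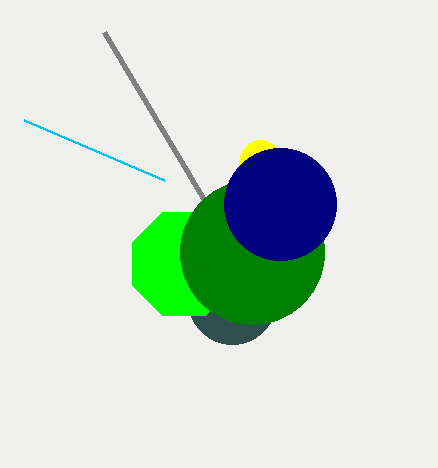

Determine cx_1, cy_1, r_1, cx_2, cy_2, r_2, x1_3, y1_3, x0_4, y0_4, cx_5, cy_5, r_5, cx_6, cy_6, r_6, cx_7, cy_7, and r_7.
cx_1 = 232, cy_1 = 300, r_1 = 44, cx_2 = 260, cy_2 = 160, r_2 = 20, x1_3 = 104, y1_3 = 32, x0_4 = 164, y0_4 = 180, cx_5 = 184, cy_5 = 264, r_5 = 56, cx_6 = 252, cy_6 = 252, r_6 = 72, cx_7 = 280, cy_7 = 204, r_7 = 56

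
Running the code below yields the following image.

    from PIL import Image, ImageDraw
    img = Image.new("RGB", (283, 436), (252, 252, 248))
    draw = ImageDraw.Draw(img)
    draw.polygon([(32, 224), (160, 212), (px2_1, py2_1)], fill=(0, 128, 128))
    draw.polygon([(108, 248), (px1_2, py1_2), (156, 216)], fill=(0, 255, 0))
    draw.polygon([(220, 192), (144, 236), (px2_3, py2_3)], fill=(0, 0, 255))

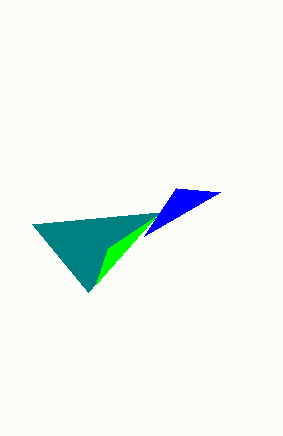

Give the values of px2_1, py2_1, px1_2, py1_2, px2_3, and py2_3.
px2_1 = 88, py2_1 = 292, px1_2 = 96, py1_2 = 284, px2_3 = 176, py2_3 = 188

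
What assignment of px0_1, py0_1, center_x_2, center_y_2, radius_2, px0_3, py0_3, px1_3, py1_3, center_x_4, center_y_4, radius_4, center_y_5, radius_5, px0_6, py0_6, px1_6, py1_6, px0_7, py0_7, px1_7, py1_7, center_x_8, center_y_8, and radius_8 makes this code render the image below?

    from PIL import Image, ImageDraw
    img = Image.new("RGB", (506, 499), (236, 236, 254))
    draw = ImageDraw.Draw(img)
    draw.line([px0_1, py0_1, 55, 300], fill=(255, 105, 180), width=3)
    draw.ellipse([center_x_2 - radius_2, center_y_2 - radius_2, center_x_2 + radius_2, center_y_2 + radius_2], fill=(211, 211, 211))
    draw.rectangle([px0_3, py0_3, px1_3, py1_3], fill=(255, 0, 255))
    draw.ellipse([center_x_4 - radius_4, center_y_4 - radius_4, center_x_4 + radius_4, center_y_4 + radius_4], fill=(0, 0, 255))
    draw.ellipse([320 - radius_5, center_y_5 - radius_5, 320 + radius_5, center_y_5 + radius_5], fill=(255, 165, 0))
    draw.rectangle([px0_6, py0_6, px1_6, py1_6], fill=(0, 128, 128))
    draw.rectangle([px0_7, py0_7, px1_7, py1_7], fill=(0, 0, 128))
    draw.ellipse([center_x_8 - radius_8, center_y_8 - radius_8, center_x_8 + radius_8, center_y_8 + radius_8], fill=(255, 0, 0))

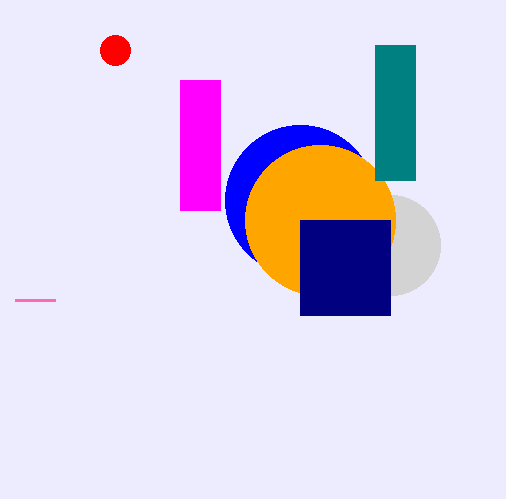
px0_1 = 15
py0_1 = 300
center_x_2 = 390
center_y_2 = 245
radius_2 = 50
px0_3 = 180
py0_3 = 80
px1_3 = 220
py1_3 = 210
center_x_4 = 300
center_y_4 = 200
radius_4 = 75
center_y_5 = 220
radius_5 = 75
px0_6 = 375
py0_6 = 45
px1_6 = 415
py1_6 = 180
px0_7 = 300
py0_7 = 220
px1_7 = 390
py1_7 = 315
center_x_8 = 115
center_y_8 = 50
radius_8 = 15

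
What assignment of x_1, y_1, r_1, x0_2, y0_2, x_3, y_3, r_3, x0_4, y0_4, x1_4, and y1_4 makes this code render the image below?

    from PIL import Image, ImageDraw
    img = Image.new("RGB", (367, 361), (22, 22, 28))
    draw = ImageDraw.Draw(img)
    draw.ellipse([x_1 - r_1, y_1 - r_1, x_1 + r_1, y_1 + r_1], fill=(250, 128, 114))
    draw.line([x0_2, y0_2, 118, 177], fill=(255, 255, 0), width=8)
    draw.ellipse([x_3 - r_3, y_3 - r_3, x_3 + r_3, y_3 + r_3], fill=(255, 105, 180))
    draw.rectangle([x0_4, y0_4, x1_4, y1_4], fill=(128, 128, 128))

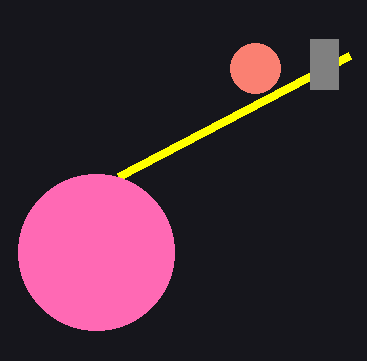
x_1 = 255
y_1 = 68
r_1 = 25
x0_2 = 349
y0_2 = 56
x_3 = 96
y_3 = 252
r_3 = 78
x0_4 = 310
y0_4 = 39
x1_4 = 338
y1_4 = 89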